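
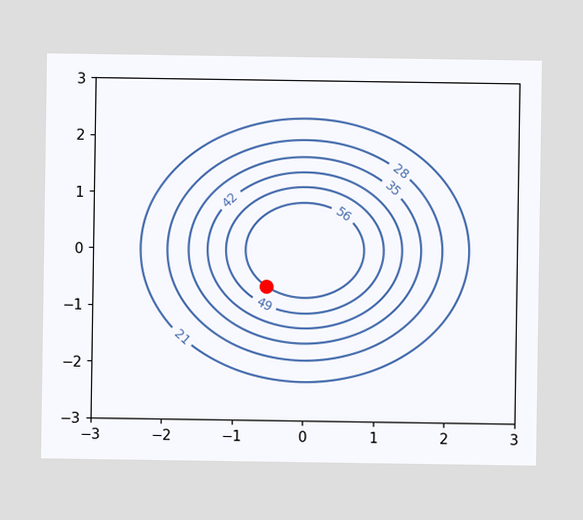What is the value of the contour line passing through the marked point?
56

The marked point sits on the contour labelled 56.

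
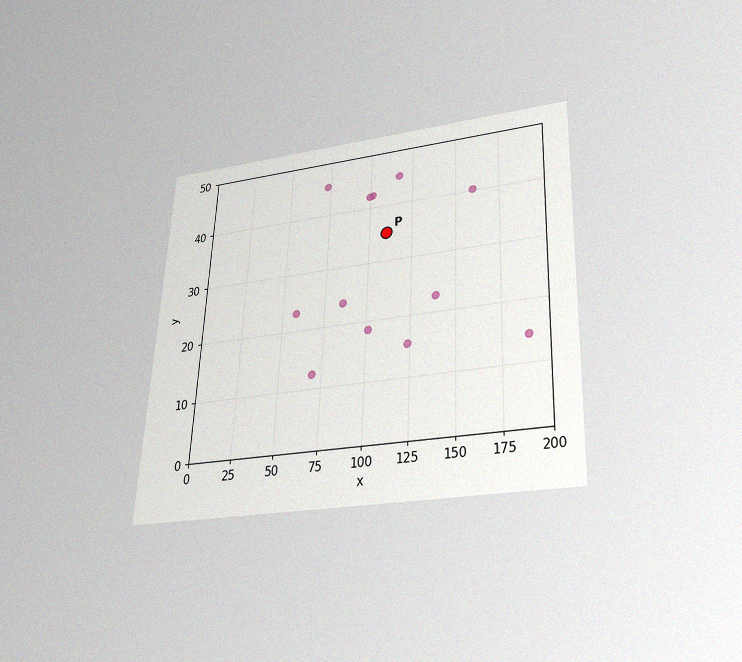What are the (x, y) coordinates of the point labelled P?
The chart is tilted about 3° clockwise and viewed slightly from below, with some photo noise. Following the gridlines from P to each axis, P sits at (110, 35).

(110, 35)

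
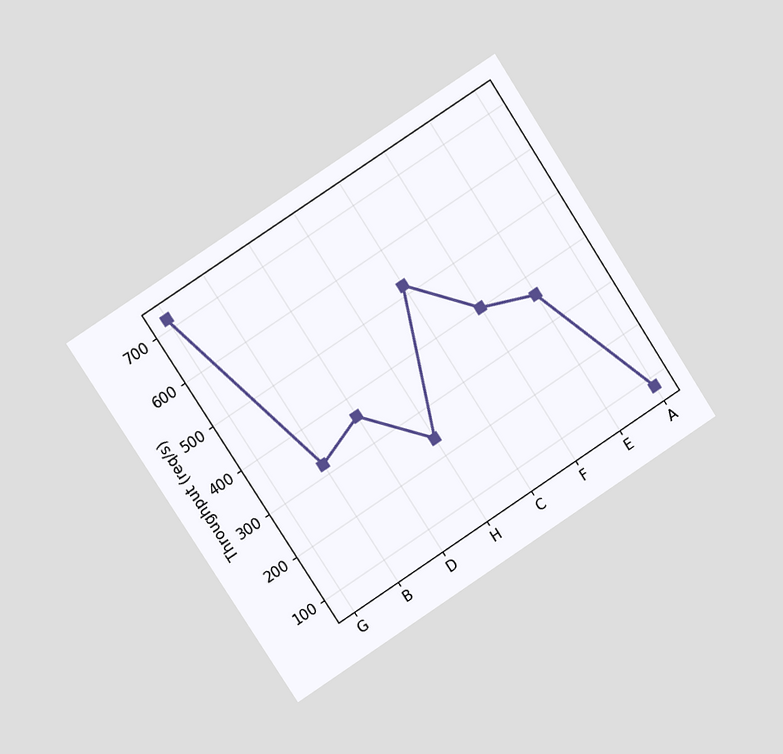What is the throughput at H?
The chart is tilted about 33° counter-clockwise and viewed at a slight angle. At H, the line is at 240req/s.

240req/s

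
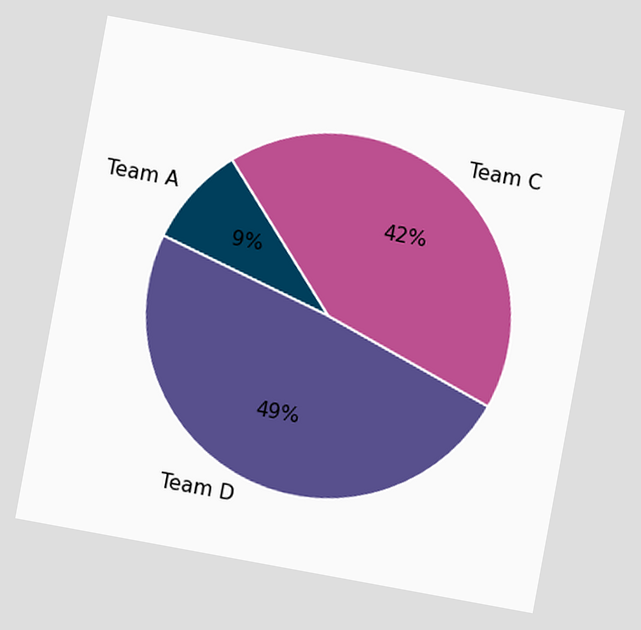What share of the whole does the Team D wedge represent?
The chart is tilted about 10° clockwise. The Team D slice takes up 49% of the pie.

49%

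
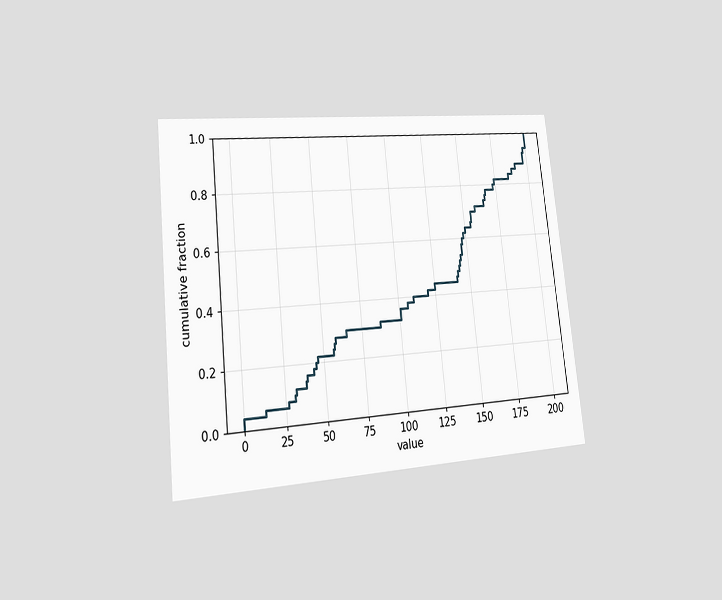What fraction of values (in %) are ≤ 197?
The chart is tilted about 6° counter-clockwise and viewed slightly from the left. At x=197 the ECDF step is at 92%.

92%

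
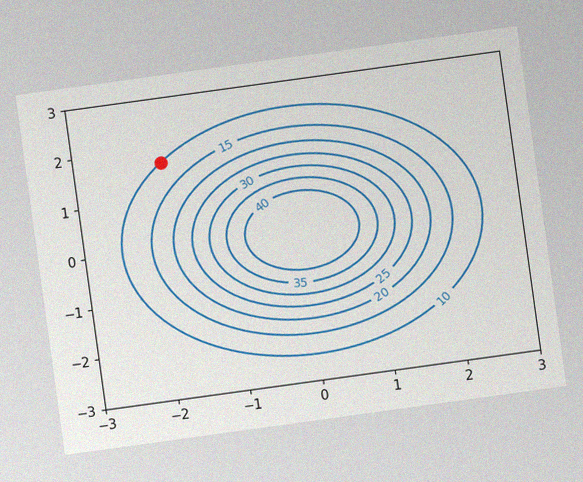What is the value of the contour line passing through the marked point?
The chart is tilted about 8° counter-clockwise, with some photo noise. The marked point sits on the contour labelled 10.

10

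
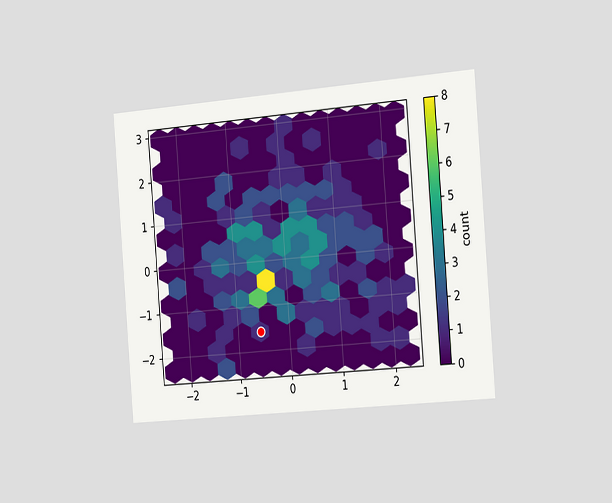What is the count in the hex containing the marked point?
1

The chart is tilted about 5° counter-clockwise and viewed slightly from the right. The marked hex reads 1 on the colorbar.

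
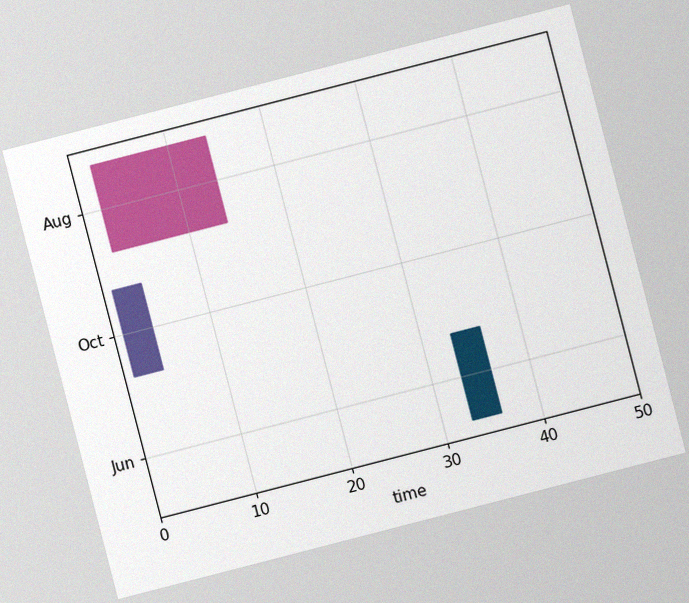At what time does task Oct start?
The chart is tilted about 14° counter-clockwise, with some photo noise. The Oct bar begins at t=1.

1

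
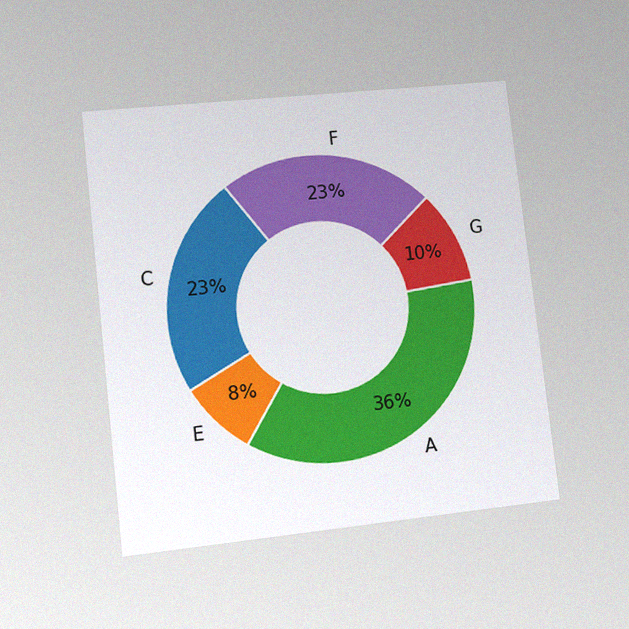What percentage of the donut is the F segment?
The chart is tilted about 6° counter-clockwise and viewed at a slight angle, with some photo noise. The F segment takes up 23% of the ring.

23%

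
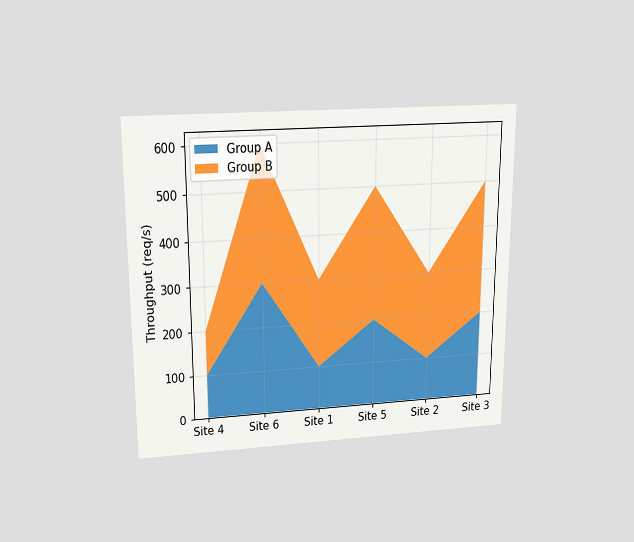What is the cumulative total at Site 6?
The chart is viewed slightly from above. The stacked total at Site 6 reaches 600req/s.

600req/s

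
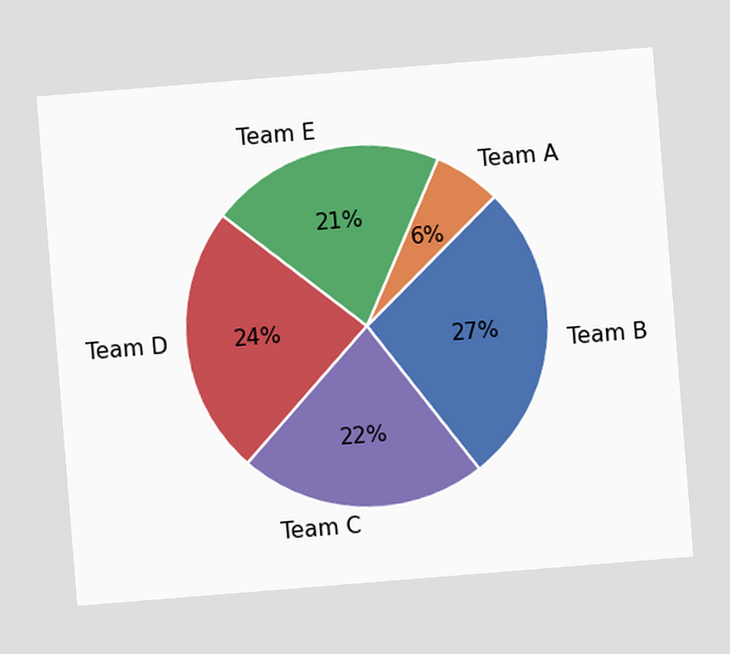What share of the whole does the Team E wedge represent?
The chart is tilted about 5° counter-clockwise. The Team E slice takes up 21% of the pie.

21%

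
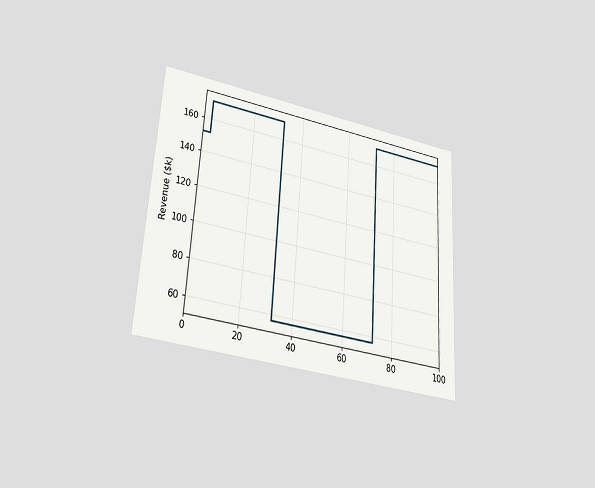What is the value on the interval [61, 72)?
The chart is tilted about 4° clockwise and viewed slightly from below. On [61, 72) the step sits at $57k.

$57k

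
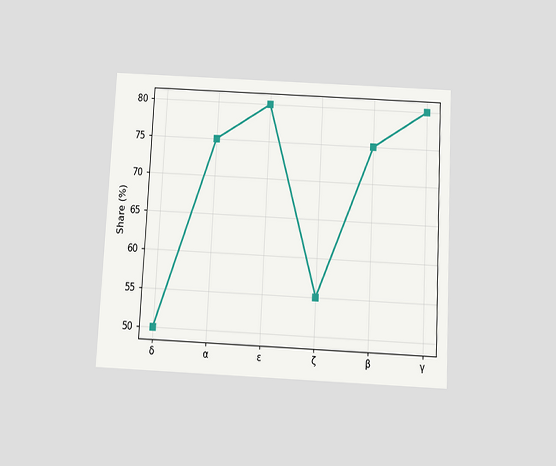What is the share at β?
The chart is tilted about 3° clockwise and viewed slightly from below. At β, the line is at 75%.

75%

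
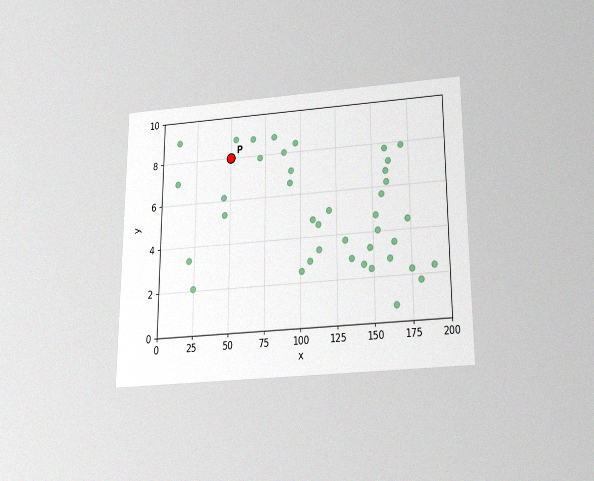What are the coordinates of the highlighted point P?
(50, 8)

The chart is viewed slightly from below, with some photo noise. Following the gridlines from P to each axis, P sits at (50, 8).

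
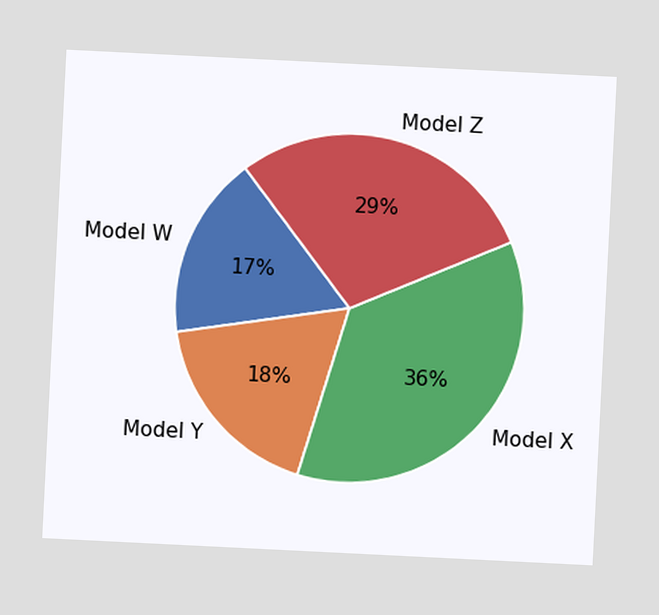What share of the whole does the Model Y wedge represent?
18%

The chart is tilted about 3° clockwise. The Model Y slice takes up 18% of the pie.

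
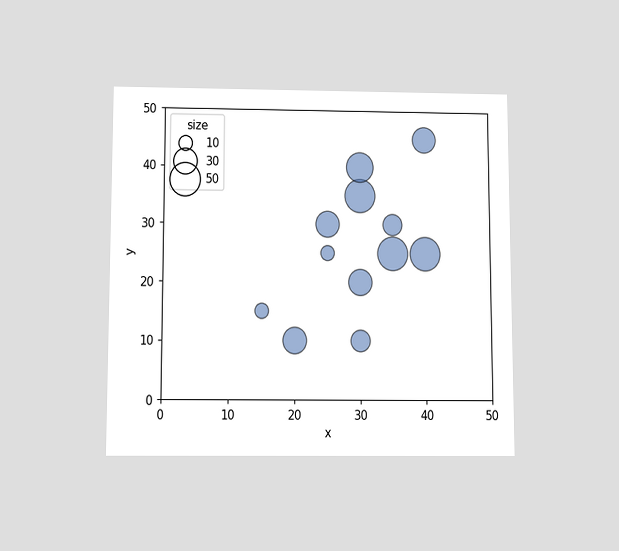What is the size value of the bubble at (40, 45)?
The chart is viewed slightly from below. Matching the bubble at (40, 45) against the size legend gives 30.

30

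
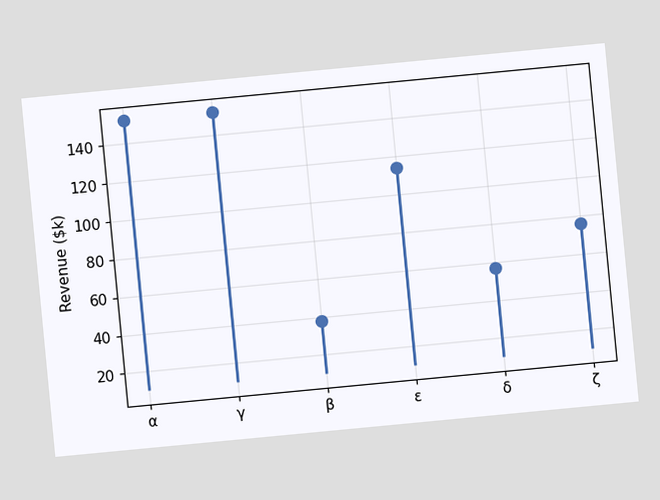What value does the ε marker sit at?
$114k

The chart is tilted about 5° counter-clockwise. The ε marker sits at $114k.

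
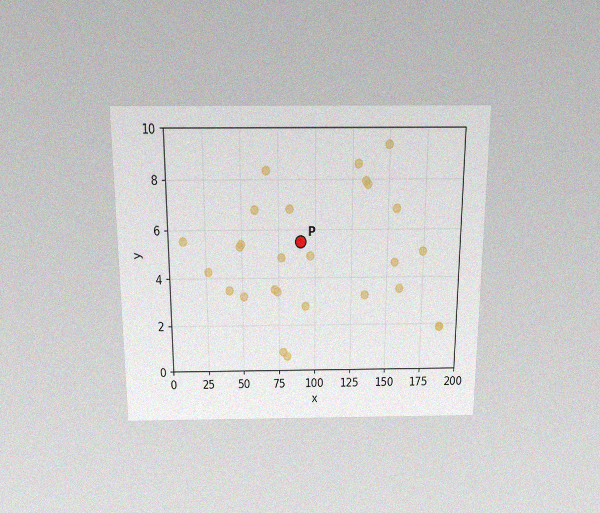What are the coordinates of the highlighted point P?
(90, 5.5)

The chart is viewed slightly from above, with some photo noise. Following the gridlines from P to each axis, P sits at (90, 5.5).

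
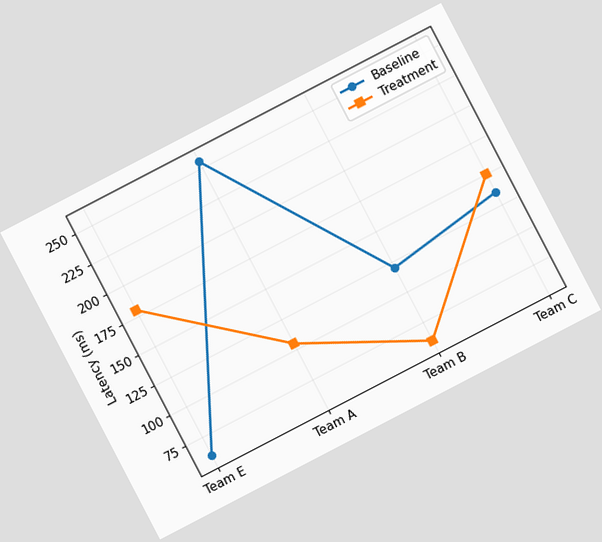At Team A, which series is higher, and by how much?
Baseline, by 150ms

The chart is tilted about 28° counter-clockwise. At Team A, Baseline sits above the other line by 150ms.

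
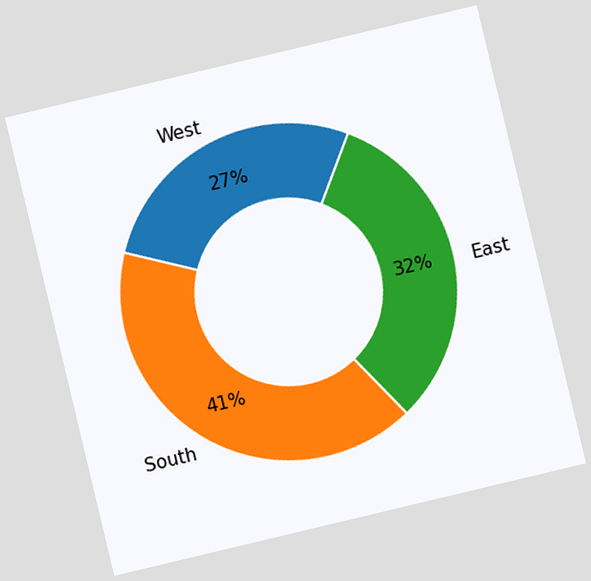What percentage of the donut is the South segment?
The chart is tilted about 13° counter-clockwise. The South segment takes up 41% of the ring.

41%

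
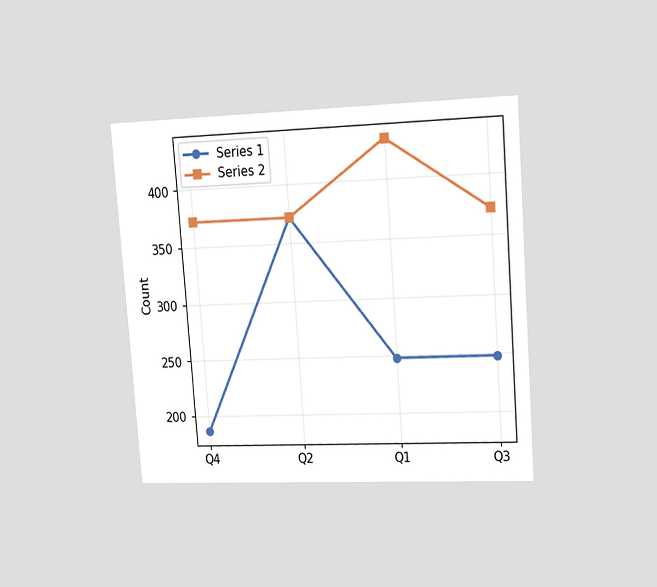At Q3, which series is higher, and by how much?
The chart is tilted about 4° counter-clockwise and viewed slightly from the right. At Q3, Series 2 sits above the other line by 124.

Series 2, by 124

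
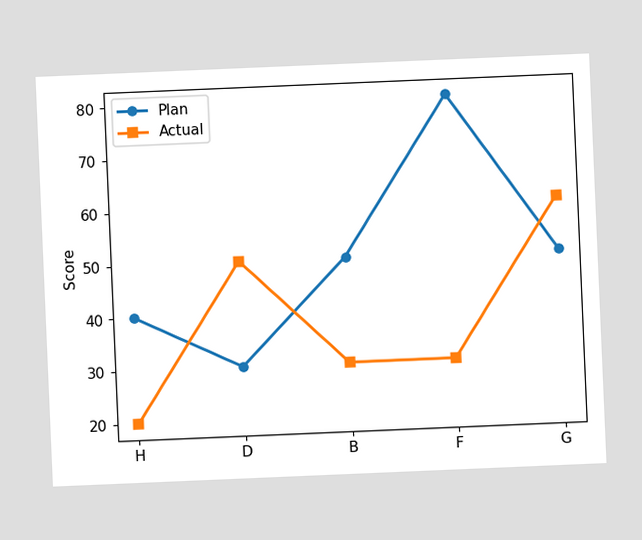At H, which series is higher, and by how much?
Plan, by 20

The chart is tilted about 2° counter-clockwise. At H, Plan sits above the other line by 20.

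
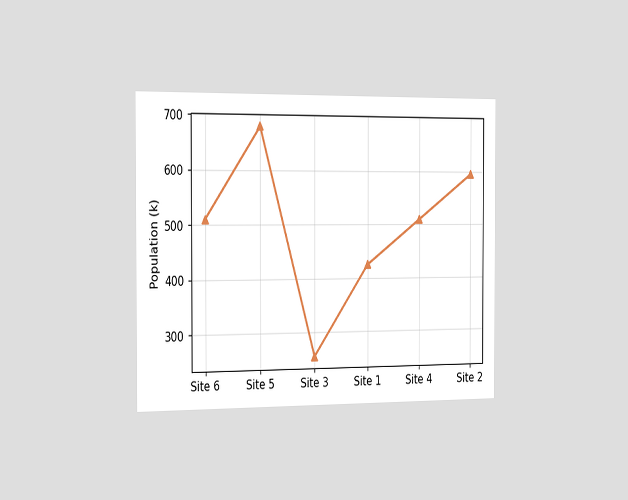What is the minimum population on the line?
255k

The chart is viewed slightly from the left. The lowest point is at Site 3, and reading across to the y-axis gives 255k.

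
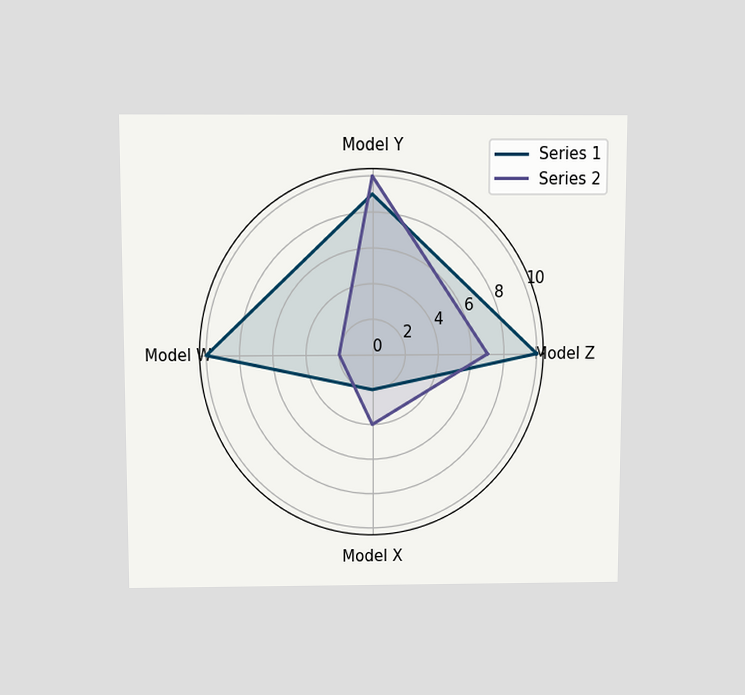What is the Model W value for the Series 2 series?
The chart is viewed slightly from above. On the Model W axis, Series 2 reaches 2.

2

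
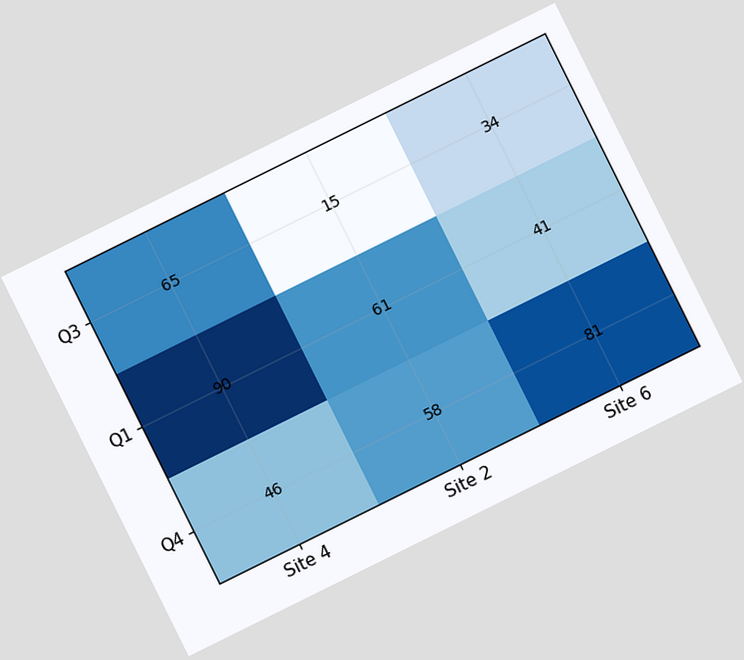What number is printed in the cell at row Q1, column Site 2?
The chart is tilted about 26° counter-clockwise. The (Q1, Site 2) cell reads 61.

61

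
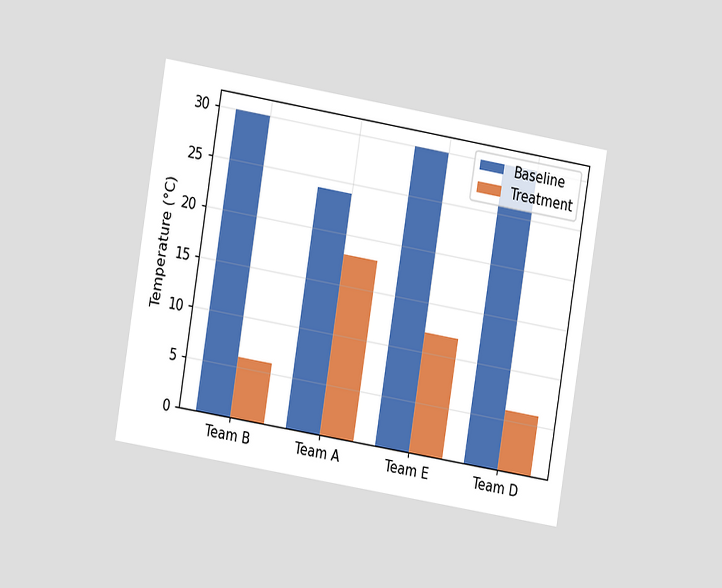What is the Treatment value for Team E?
The chart is tilted about 9° clockwise and viewed at a slight angle. The Treatment bar at Team E reaches 12°C on the y-axis.

12°C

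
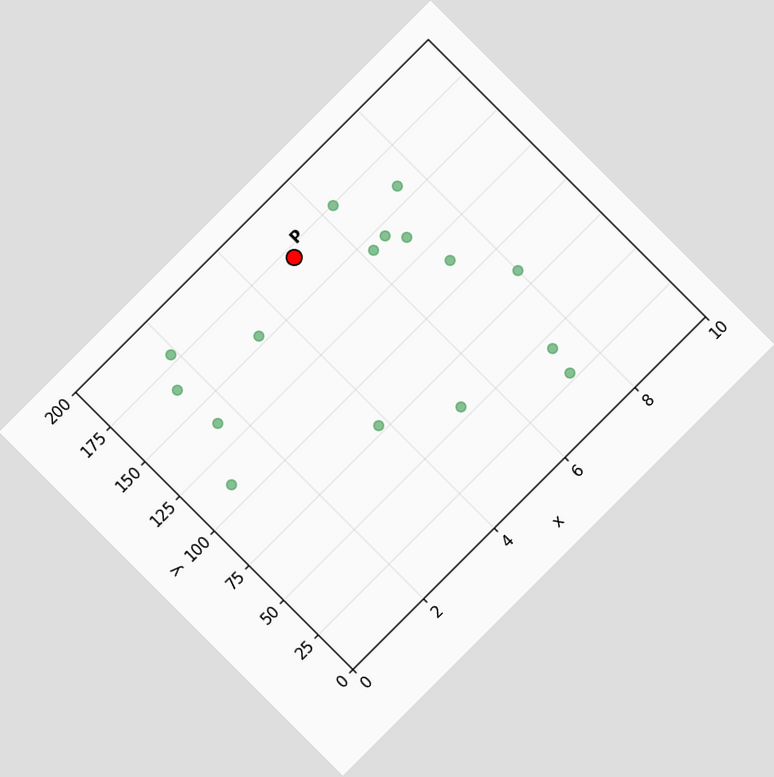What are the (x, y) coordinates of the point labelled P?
The chart is tilted about 45° counter-clockwise. Following the gridlines from P to each axis, P sits at (5, 170).

(5, 170)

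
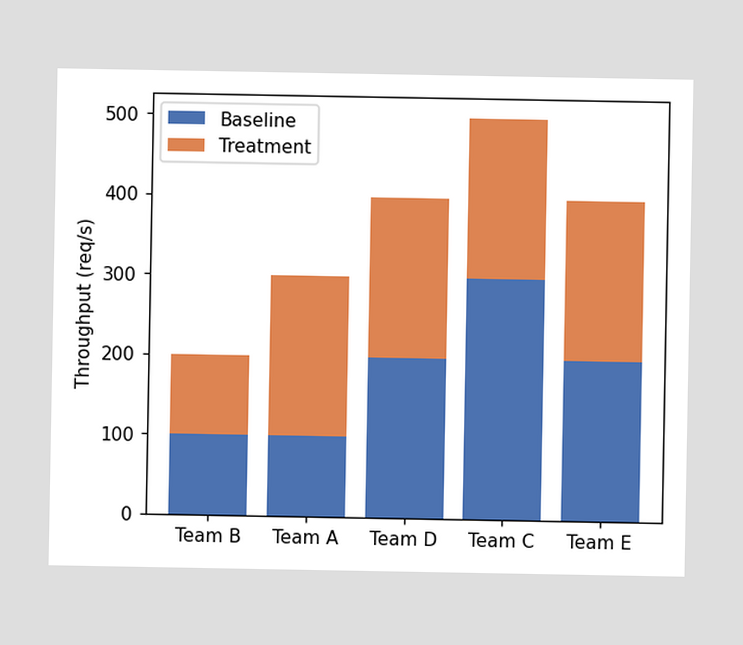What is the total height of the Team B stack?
The Team B stack's top reaches 200req/s on the y-axis.

200req/s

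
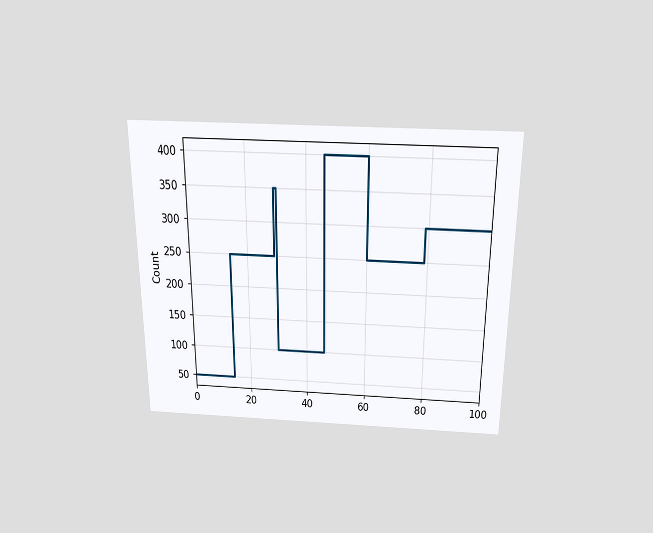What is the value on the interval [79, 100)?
The chart is viewed slightly from above. On [79, 100) the step sits at 300.

300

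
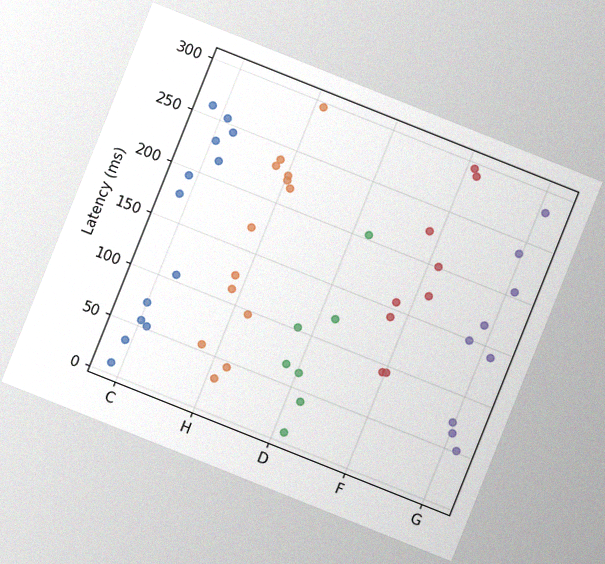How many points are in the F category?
The chart is tilted about 22° clockwise, with some photo noise. Counting the markers in the F column gives 9.

9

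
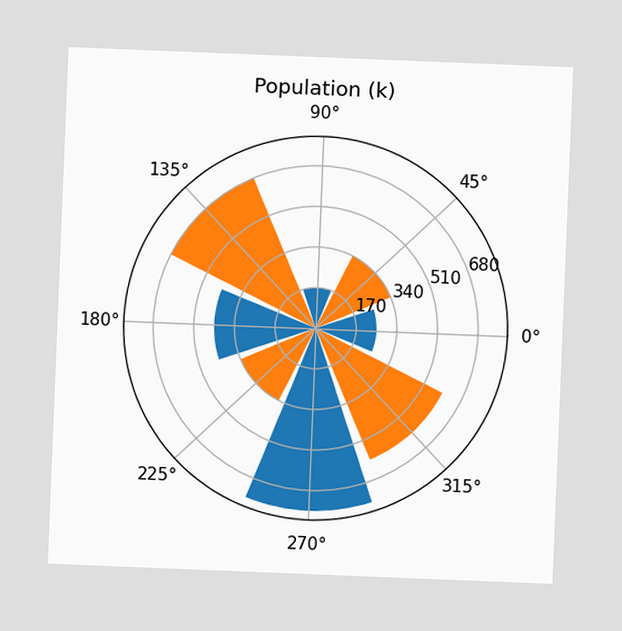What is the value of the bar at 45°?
The chart is tilted about 2° clockwise. The bar at 45° reaches 340k on the radial axis.

340k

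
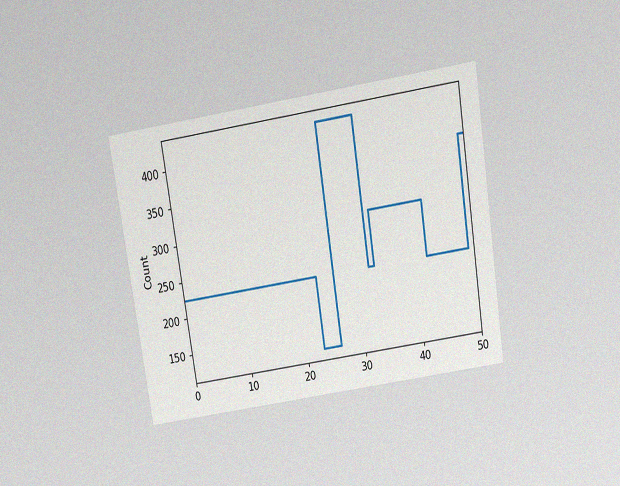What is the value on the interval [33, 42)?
300

The chart is tilted about 9° counter-clockwise and viewed slightly from above, with some photo noise. On [33, 42) the step sits at 300.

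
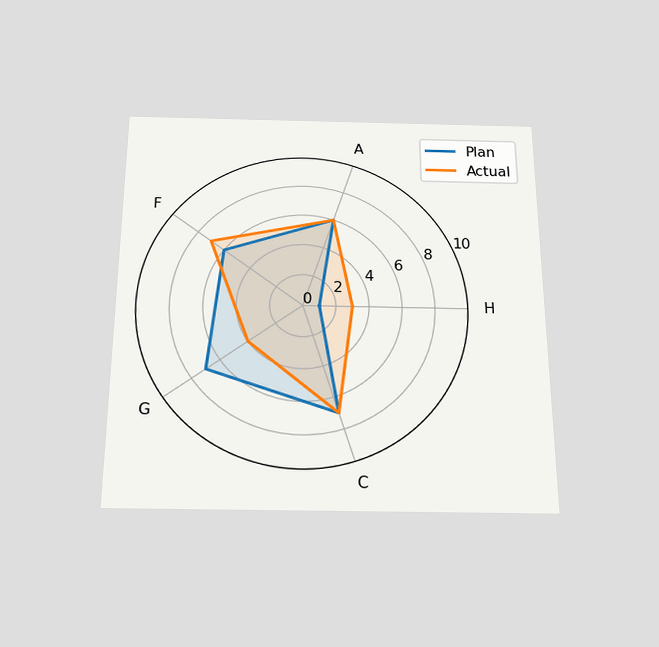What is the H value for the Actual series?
3

The chart is viewed slightly from below. On the H axis, Actual reaches 3.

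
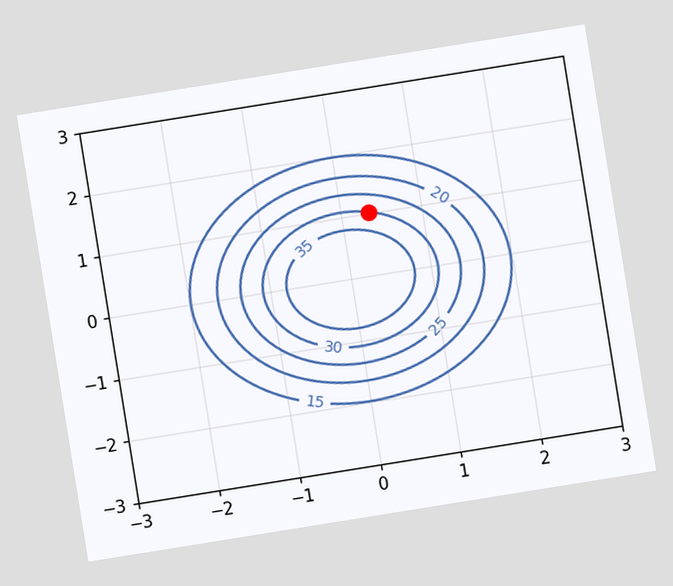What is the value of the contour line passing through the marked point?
The chart is tilted about 9° counter-clockwise. The marked point sits on the contour labelled 30.

30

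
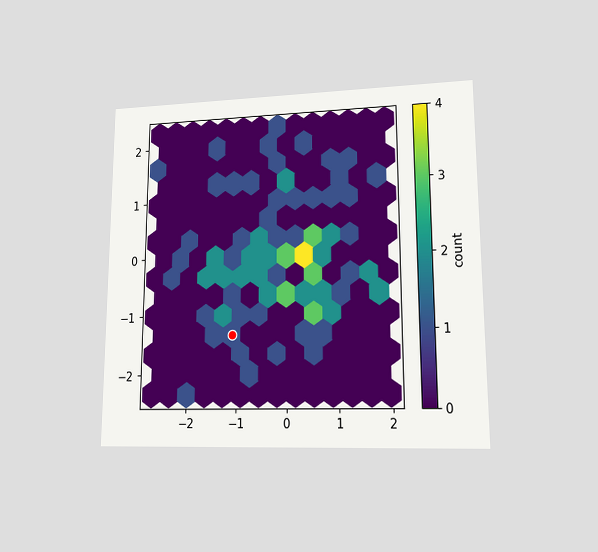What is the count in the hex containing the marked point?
1

The chart is viewed at a slight angle. The marked hex reads 1 on the colorbar.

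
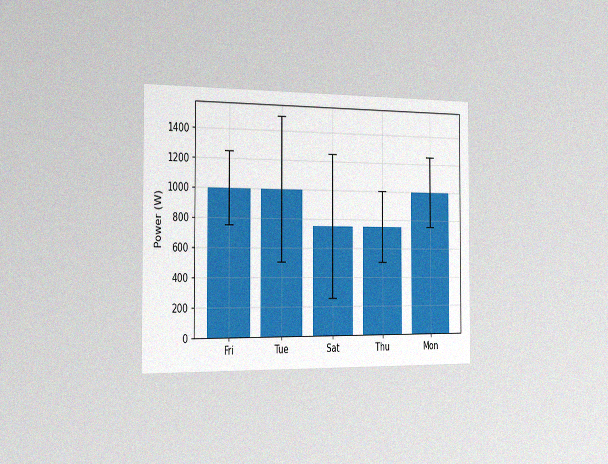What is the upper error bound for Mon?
1250W

The chart is viewed slightly from the left, with some photo noise. The Mon bar's upper whisker reaches 1250W.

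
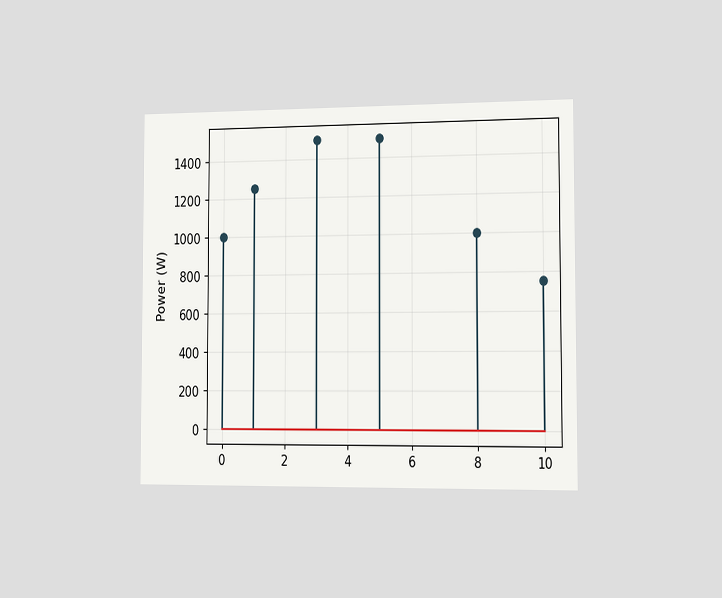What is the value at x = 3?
1500W

The chart is viewed slightly from the right. The stem at x=3 reaches 1500W.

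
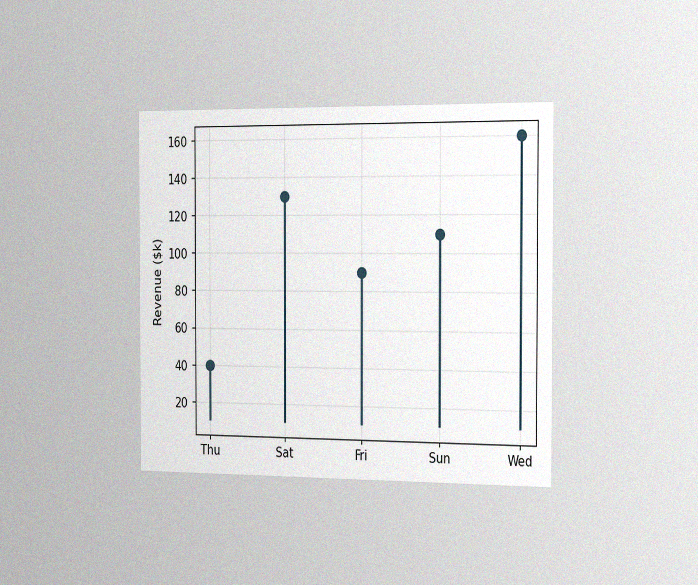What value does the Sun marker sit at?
$110k

The chart is viewed slightly from the right, with some photo noise. The Sun marker sits at $110k.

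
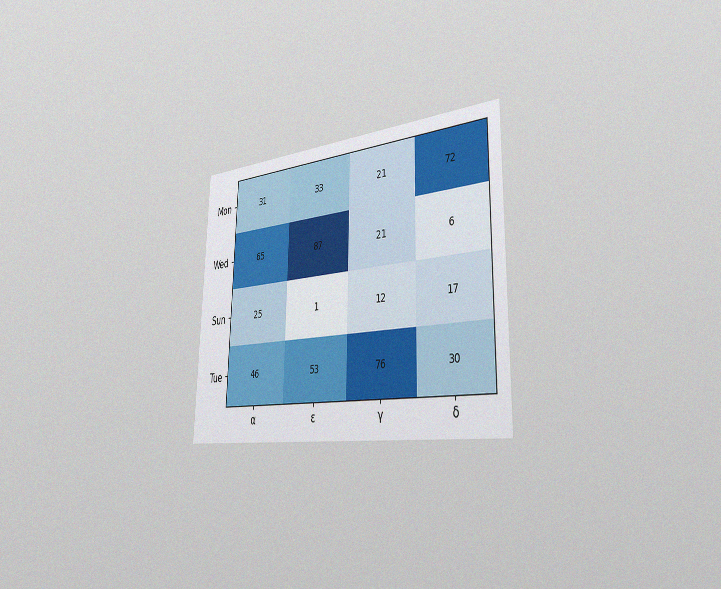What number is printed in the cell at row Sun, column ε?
The chart is viewed slightly from the right, with some photo noise. The (Sun, ε) cell reads 1.

1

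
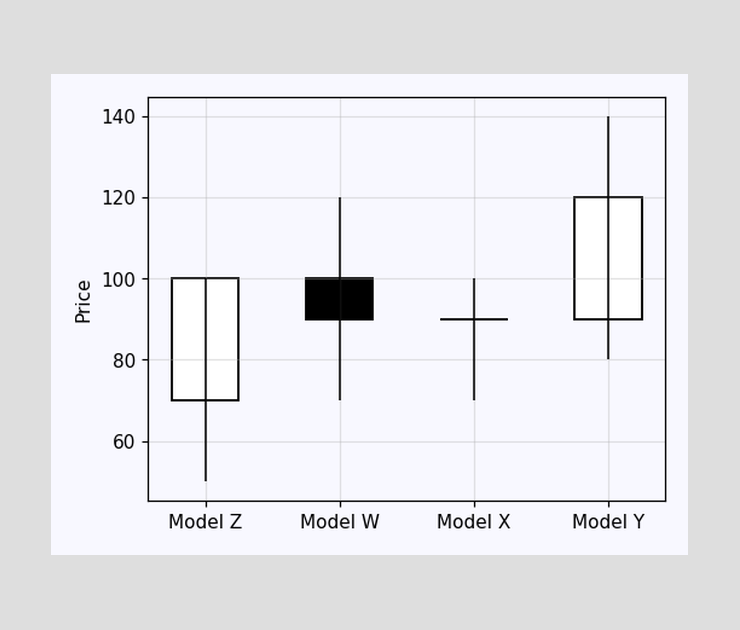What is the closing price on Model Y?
The Model Y candle closes at 120.

120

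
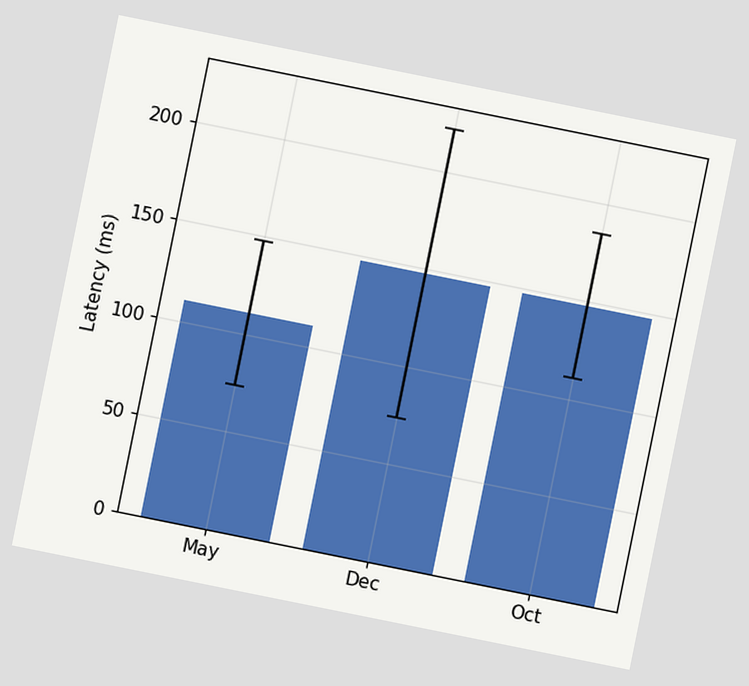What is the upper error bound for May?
148ms

The chart is tilted about 11° clockwise. The May bar's upper whisker reaches 148ms.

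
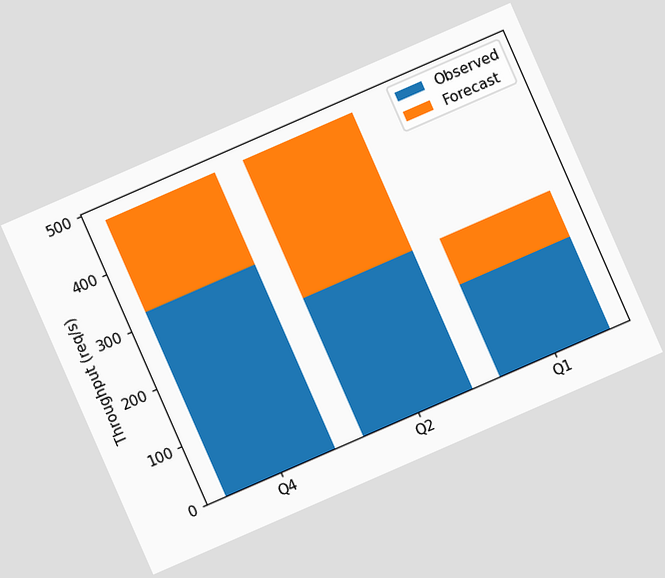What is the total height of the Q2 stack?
480req/s

The chart is tilted about 24° counter-clockwise. The Q2 stack's top reaches 480req/s on the y-axis.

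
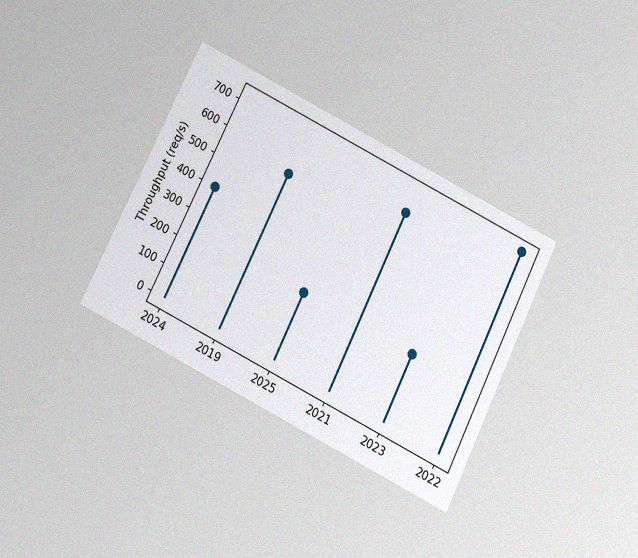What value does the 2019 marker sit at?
The chart is tilted about 26° clockwise and viewed slightly from below, with some photo noise. The 2019 marker sits at 560req/s.

560req/s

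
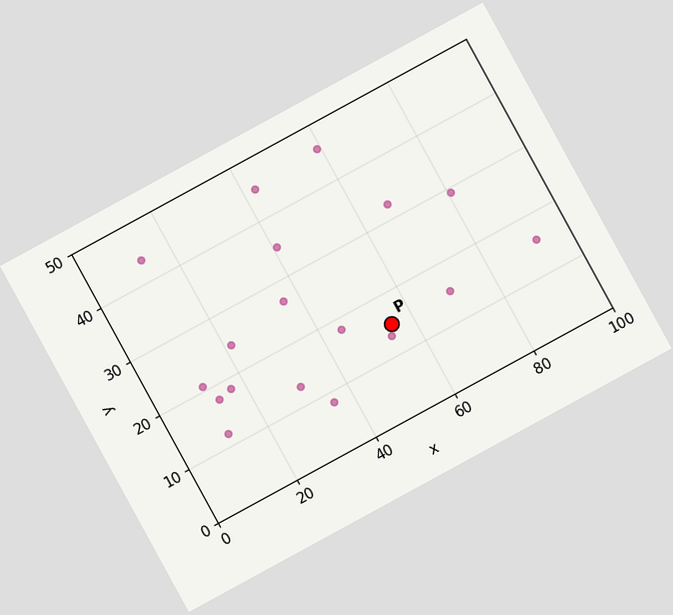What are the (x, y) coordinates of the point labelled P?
(55, 15)

The chart is tilted about 29° counter-clockwise. Following the gridlines from P to each axis, P sits at (55, 15).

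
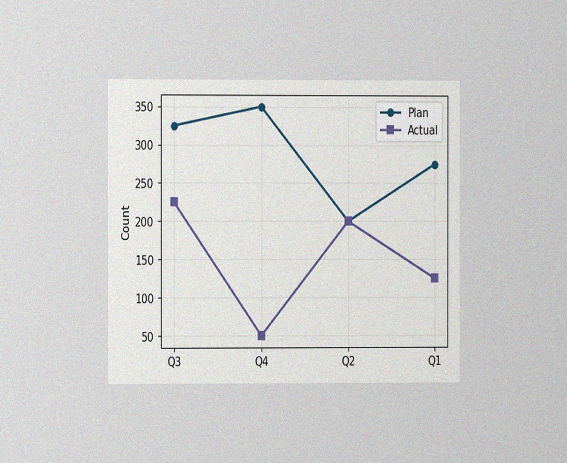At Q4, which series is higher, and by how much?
Plan, by 300

The chart is viewed at a slight angle, with some photo noise. At Q4, Plan sits above the other line by 300.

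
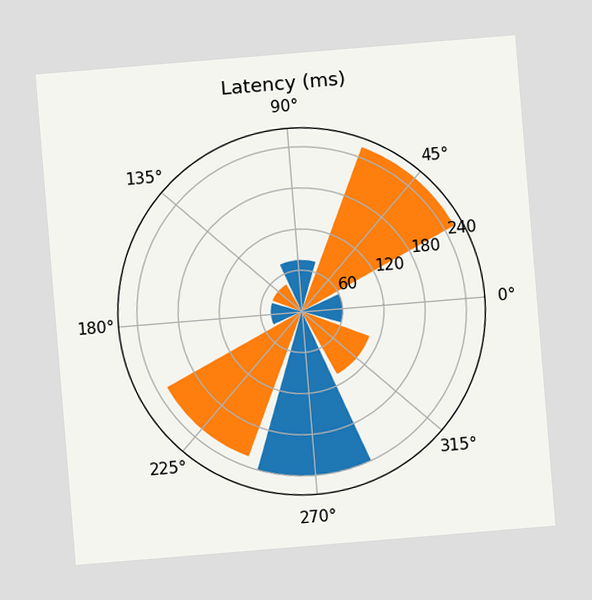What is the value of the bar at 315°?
The chart is tilted about 5° counter-clockwise. The bar at 315° reaches 105ms on the radial axis.

105ms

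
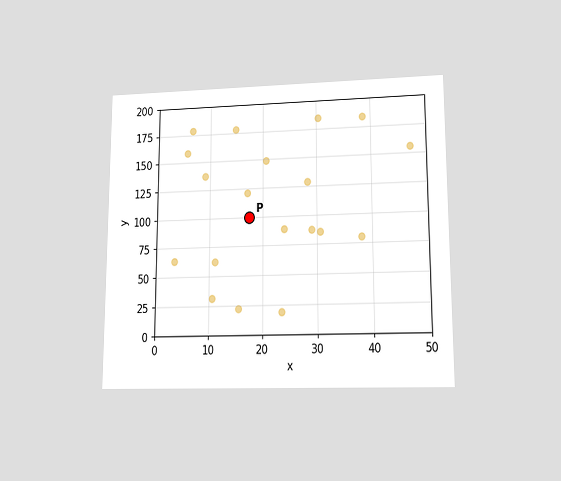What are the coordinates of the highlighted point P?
(17.5, 100)

The chart is viewed at a slight angle. Following the gridlines from P to each axis, P sits at (17.5, 100).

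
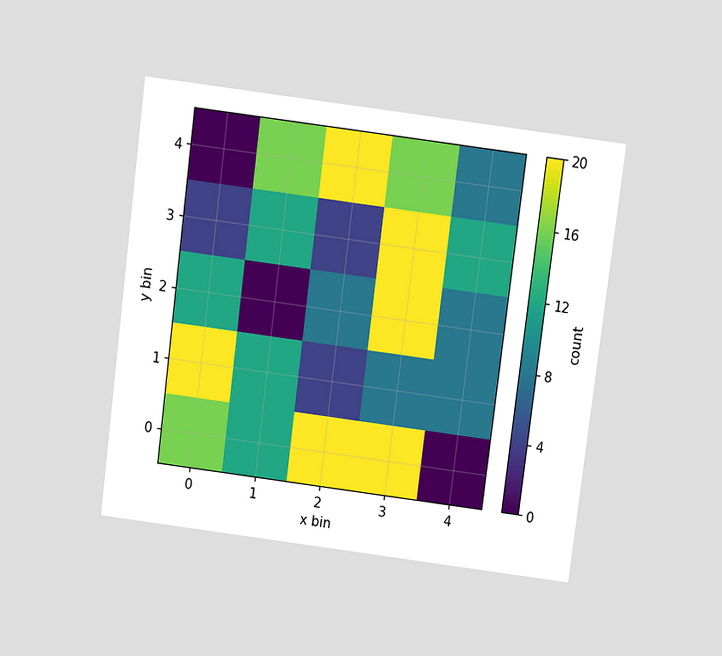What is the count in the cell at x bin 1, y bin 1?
The chart is tilted about 7° clockwise and viewed slightly from above. Matching the cell (1, 1) against the colorbar gives 12.

12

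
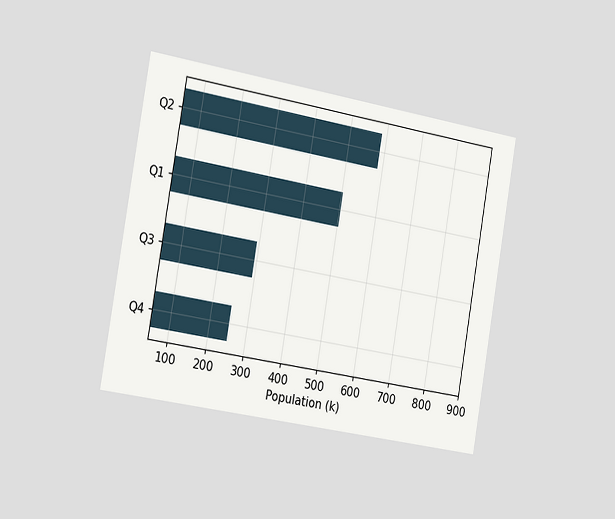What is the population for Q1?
The chart is tilted about 10° clockwise and viewed slightly from the left. Reading along the chart's x-axis, the Q1 bar reaches 504k.

504k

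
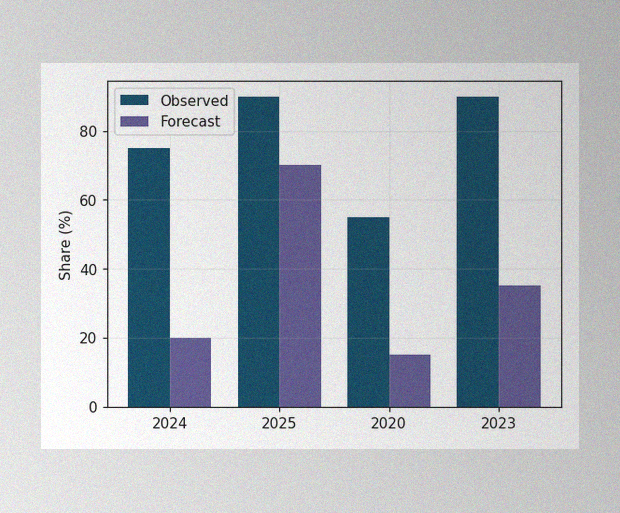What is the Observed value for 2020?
The image has some photo noise and uneven lighting. The Observed bar at 2020 reaches 55% on the y-axis.

55%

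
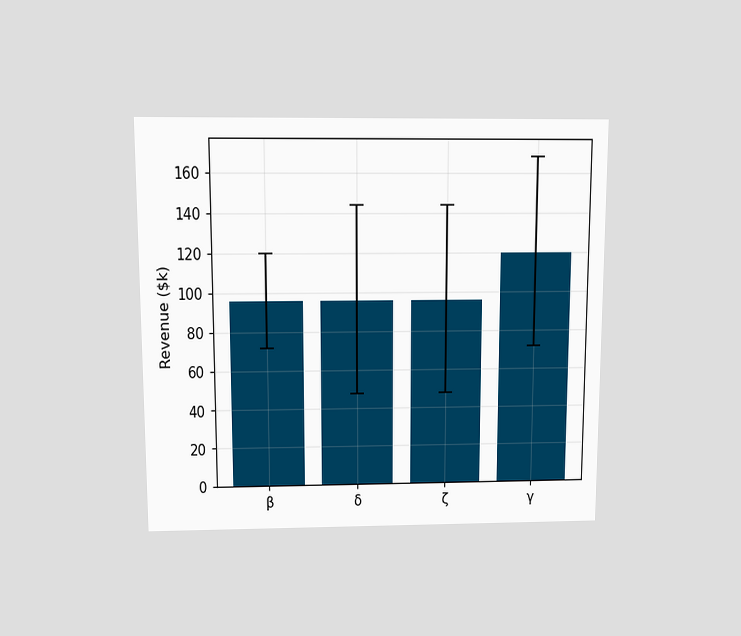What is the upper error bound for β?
The chart is viewed slightly from above. The β bar's upper whisker reaches $120k.

$120k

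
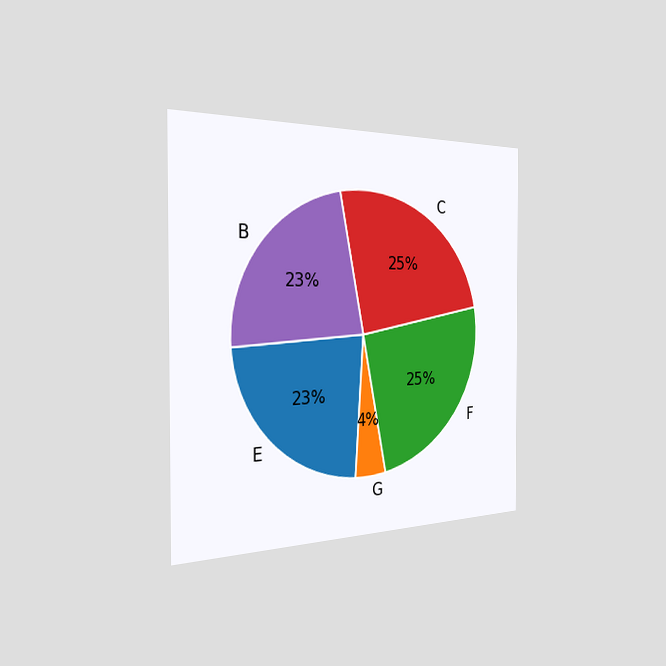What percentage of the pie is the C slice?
25%

The chart is viewed slightly from the left. The C slice takes up 25% of the pie.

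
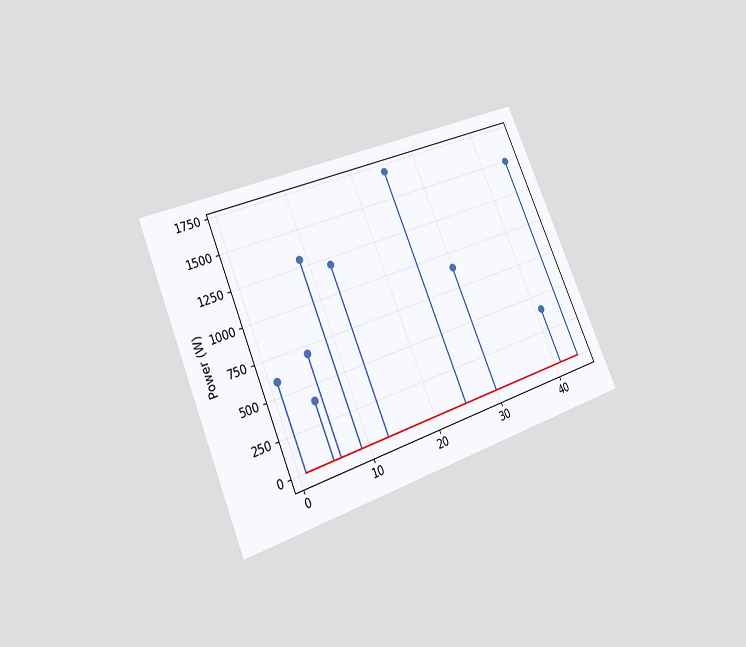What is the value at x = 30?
900W

The chart is tilted about 23° counter-clockwise and viewed at a slight angle. The stem at x=30 reaches 900W.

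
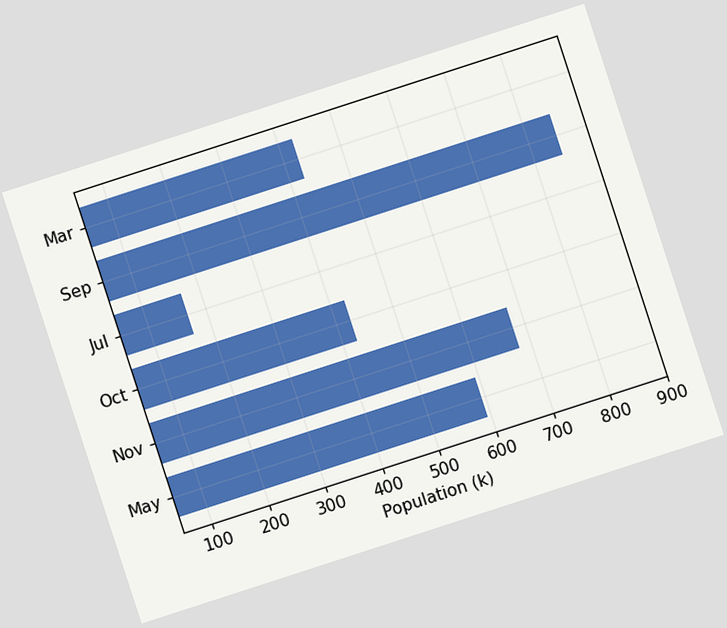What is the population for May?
595k

The chart is tilted about 18° counter-clockwise. Reading along the chart's x-axis, the May bar reaches 595k.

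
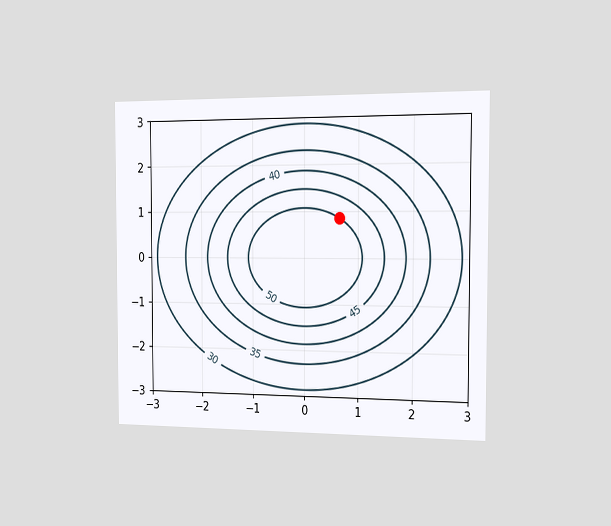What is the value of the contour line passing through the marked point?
50

The chart is viewed slightly from the right. The marked point sits on the contour labelled 50.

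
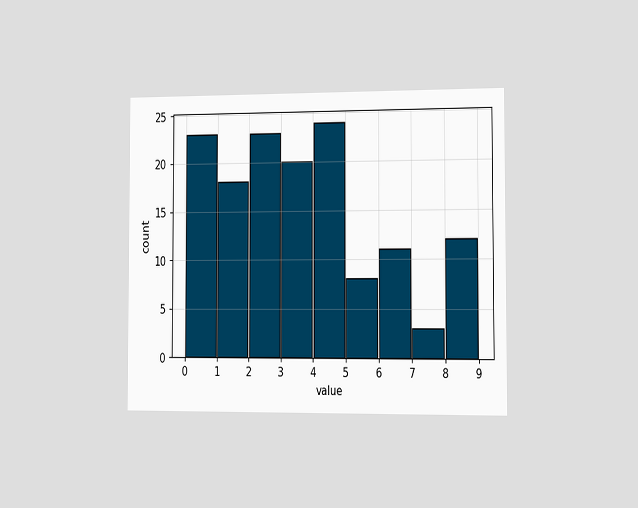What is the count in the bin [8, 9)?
The chart is viewed slightly from the right. The [8, 9) bin has height 12.

12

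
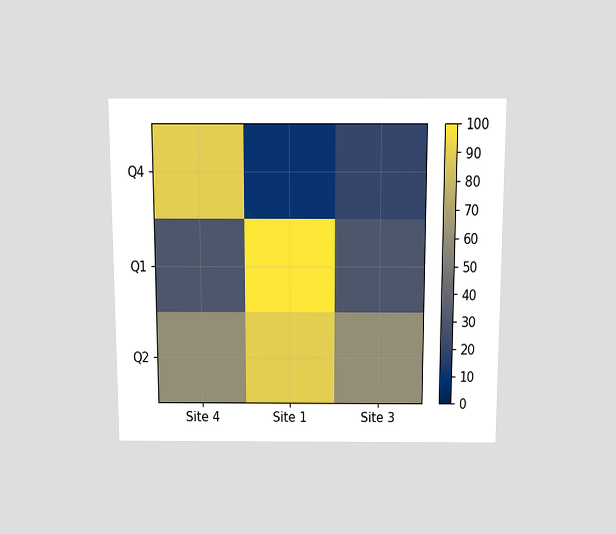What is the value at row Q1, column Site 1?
The chart is viewed slightly from above. Matching cell (Q1, Site 1) against the colorbar gives 100.

100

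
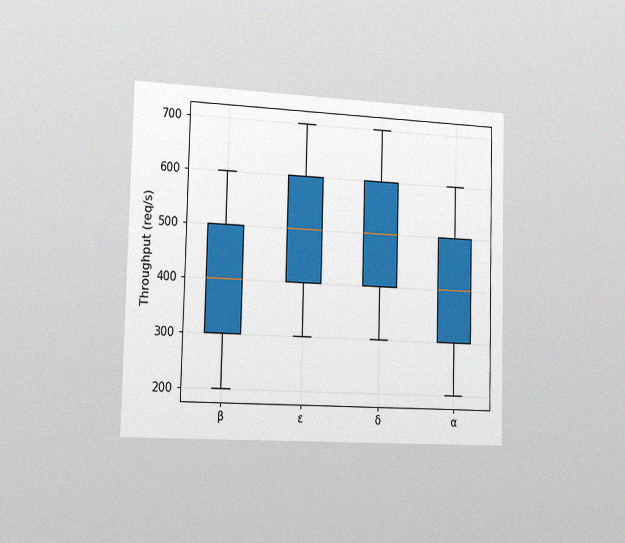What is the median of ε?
The chart is viewed slightly from the left, with some photo noise. The median line in the ε box sits at 500req/s.

500req/s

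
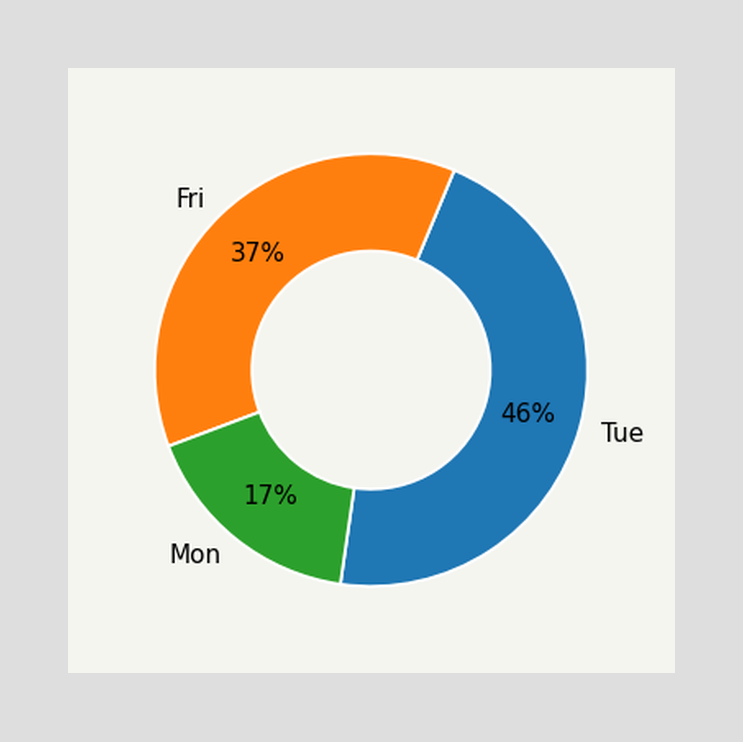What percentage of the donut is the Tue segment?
The Tue segment takes up 46% of the ring.

46%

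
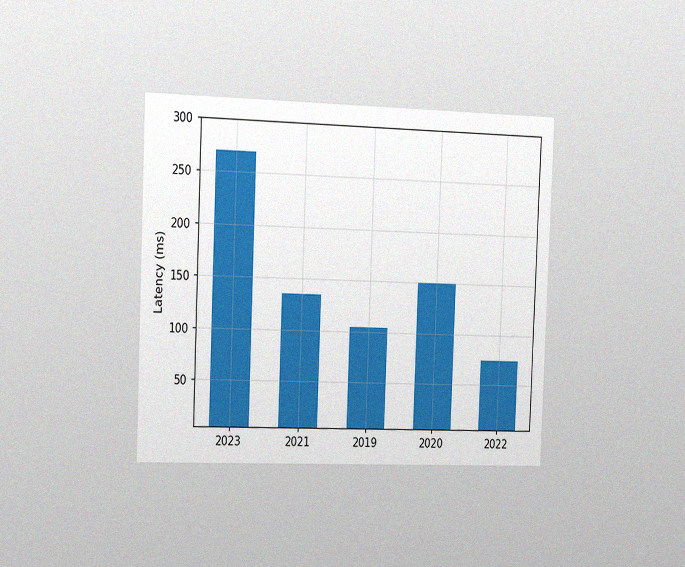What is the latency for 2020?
The chart is tilted about 2° clockwise and viewed slightly from the left, with some photo noise. Reading along the chart's y-axis, the 2020 bar reaches 150ms.

150ms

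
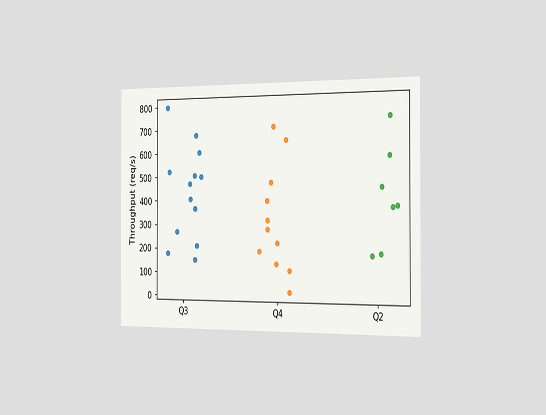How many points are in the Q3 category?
The chart is viewed slightly from the right. Counting the markers in the Q3 column gives 13.

13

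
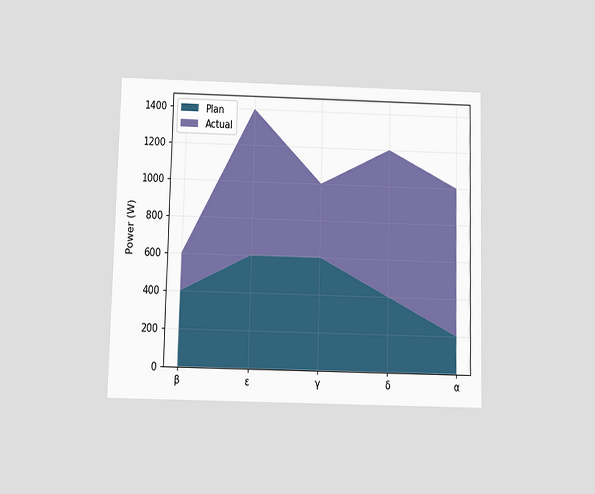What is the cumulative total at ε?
The chart is viewed slightly from below. The stacked total at ε reaches 1400W.

1400W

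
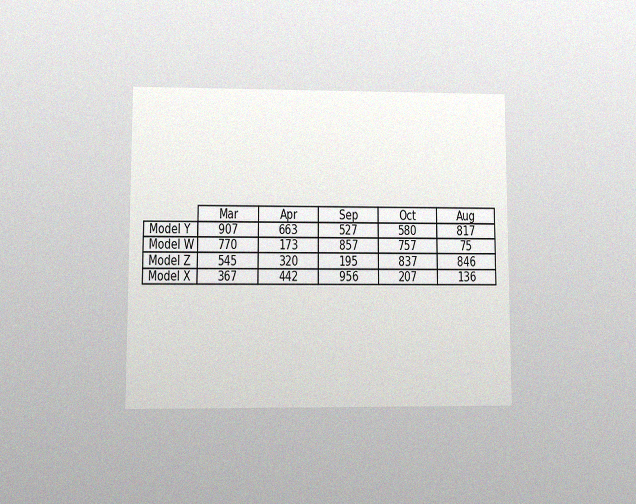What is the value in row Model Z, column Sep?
195

The chart is viewed at a slight angle, with some photo noise. The (Model Z, Sep) cell reads 195.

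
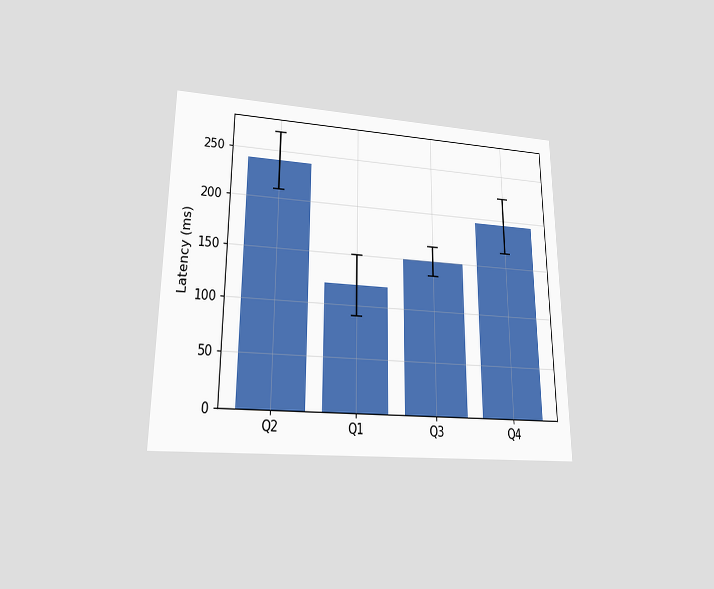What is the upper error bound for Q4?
The chart is viewed at a slight angle. The Q4 bar's upper whisker reaches 225ms.

225ms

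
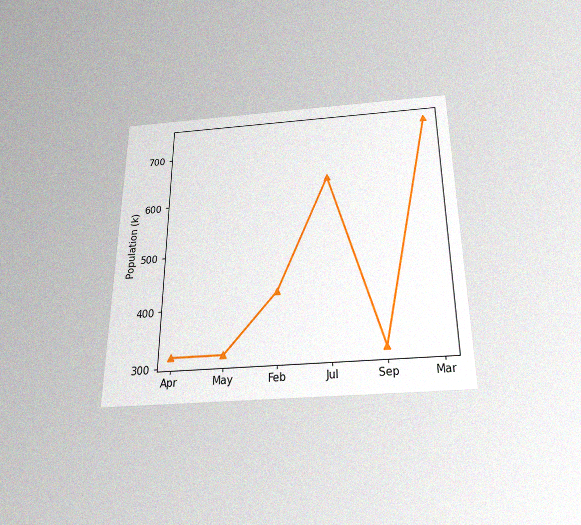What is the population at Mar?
The chart is viewed slightly from below, with some photo noise. At Mar, the line is at 742k.

742k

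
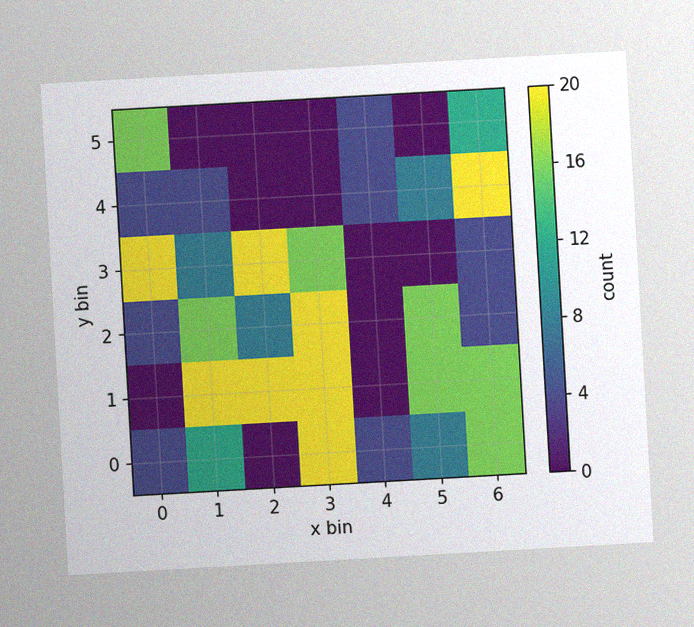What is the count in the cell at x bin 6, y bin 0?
16

The chart is tilted about 3° counter-clockwise, with some photo noise. Matching the cell (6, 0) against the colorbar gives 16.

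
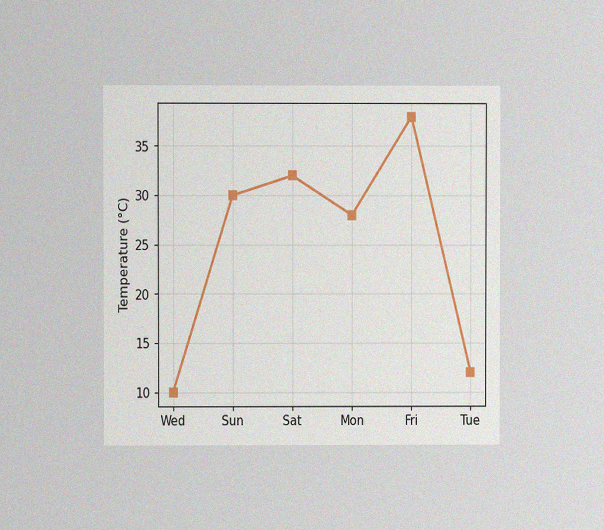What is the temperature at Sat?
32°C

The chart is viewed at a slight angle, with some photo noise. At Sat, the line is at 32°C.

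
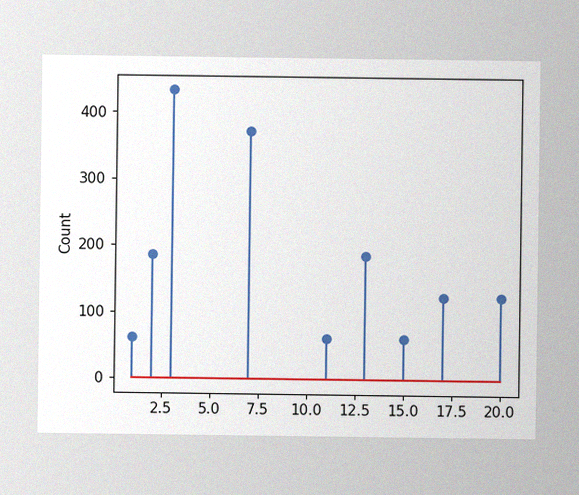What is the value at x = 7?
The image has some photo noise and uneven lighting. The stem at x=7 reaches 372.

372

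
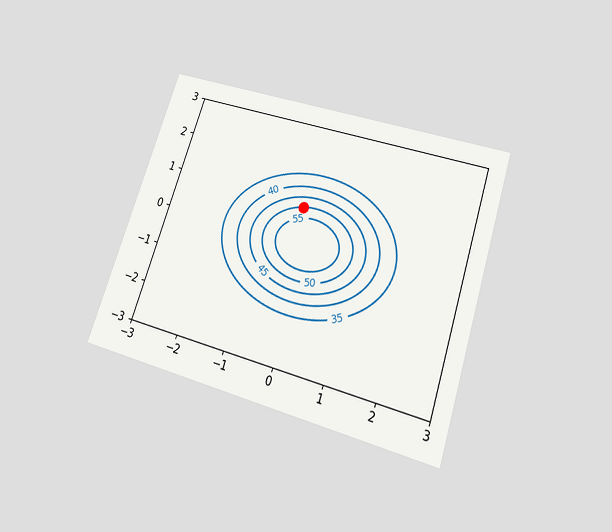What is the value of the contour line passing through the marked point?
50

The chart is tilted about 18° clockwise and viewed slightly from below. The marked point sits on the contour labelled 50.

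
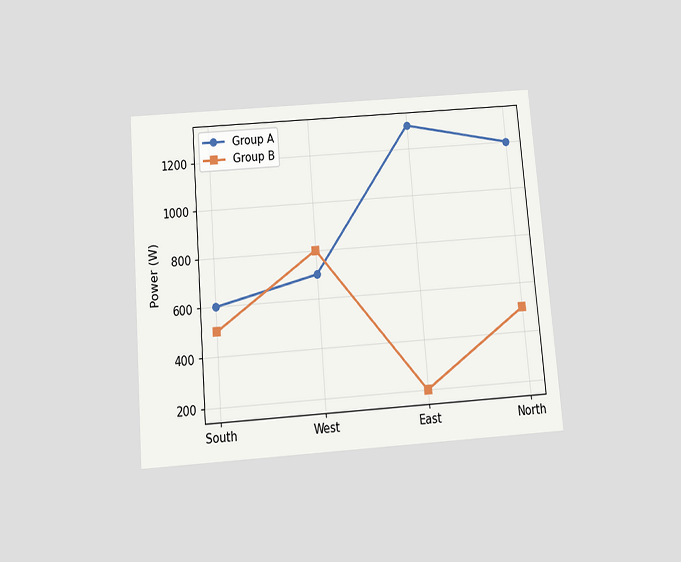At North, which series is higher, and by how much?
Group A, by 700W

The chart is tilted about 5° counter-clockwise and viewed slightly from below. At North, Group A sits above the other line by 700W.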